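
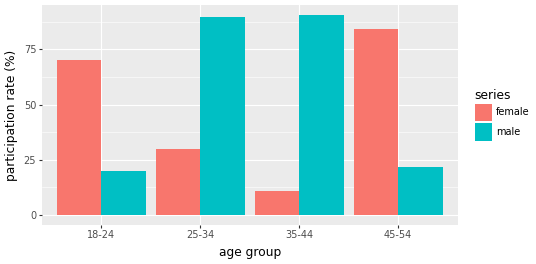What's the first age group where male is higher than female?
25-34

18-24: male ≈ 20 vs female ≈ 70 (not yet); 25-34: male ≈ 90 vs female ≈ 30 (first crossover).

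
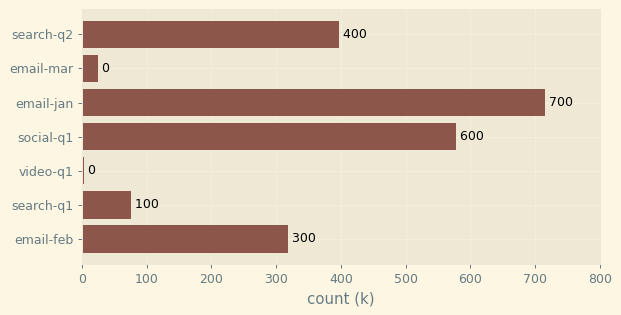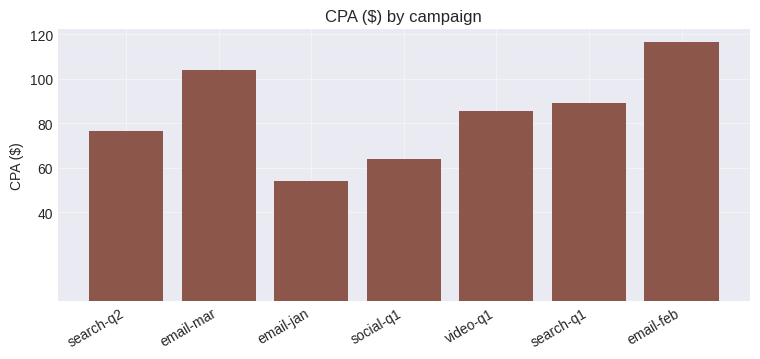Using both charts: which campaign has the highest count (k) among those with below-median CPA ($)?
Chart 2 median CPA ($) ≈ 80; below-median campaigns: search-q2, email-jan, social-q1. Among those, email-jan has the highest count (k) (≈ 700).

email-jan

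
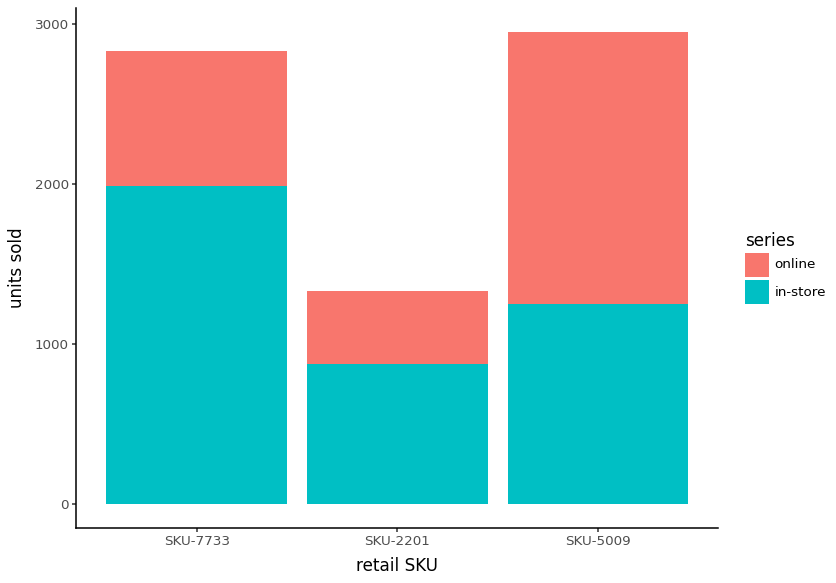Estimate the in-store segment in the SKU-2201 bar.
in-store top ≈ 1000, bottom ≈ 0; segment ≈ 1000.

≈ 1000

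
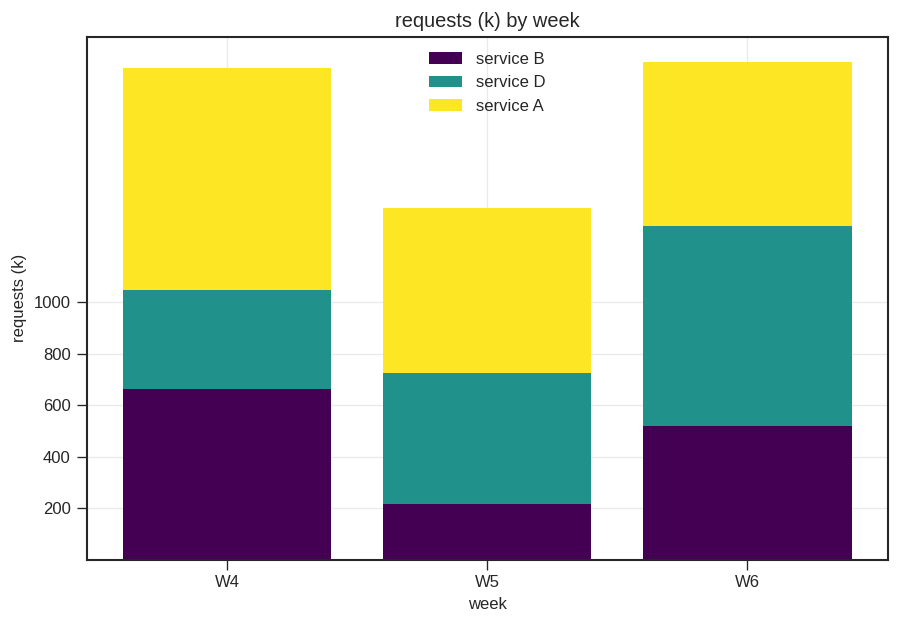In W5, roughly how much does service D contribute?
≈ 600

service D top ≈ 800, bottom ≈ 200; segment ≈ 600.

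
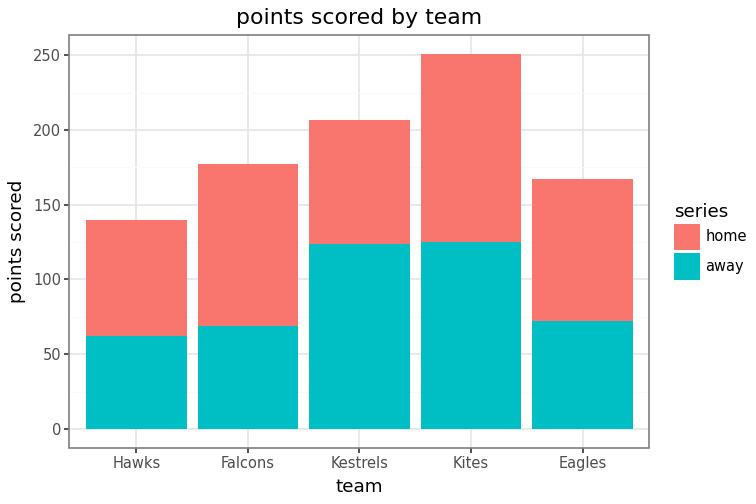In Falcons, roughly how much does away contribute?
≈ 75

away top ≈ 75, bottom ≈ 0; segment ≈ 75.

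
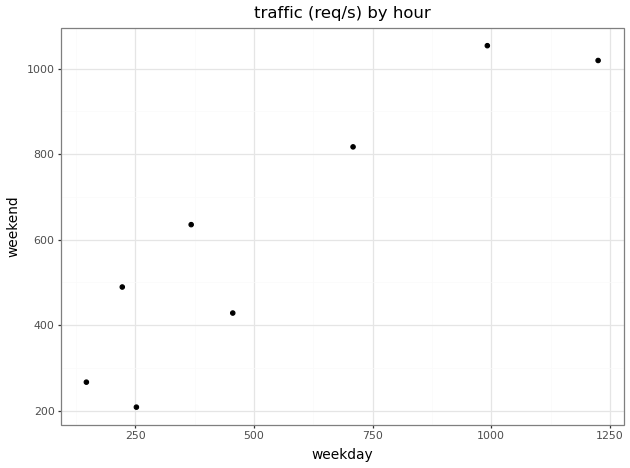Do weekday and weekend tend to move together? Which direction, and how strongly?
Points are positively correlated; strong (|r| ≈ 0.9).

positive, strong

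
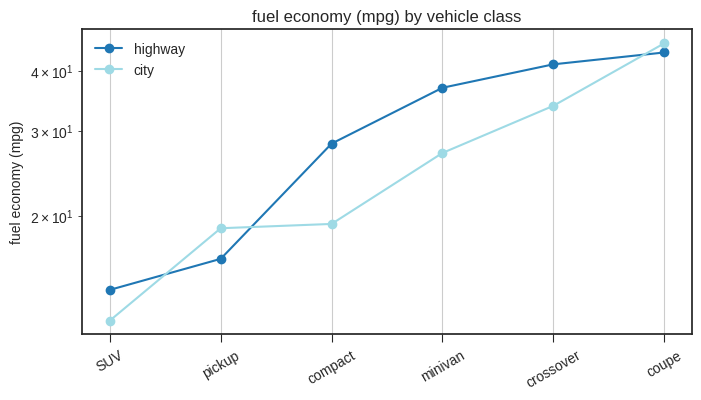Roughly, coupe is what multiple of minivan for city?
≈ 1.8×

coupe ≈ 45, minivan ≈ 25; 45/25 ≈ 1.8.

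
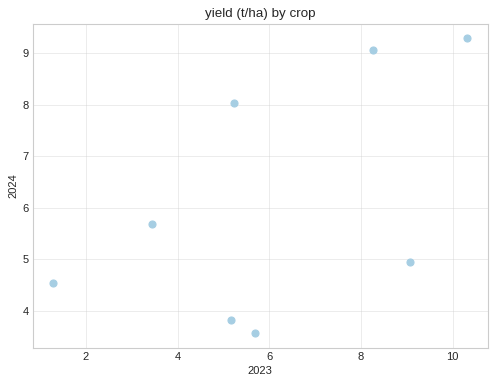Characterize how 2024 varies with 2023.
Points are positively correlated; moderate (|r| ≈ 0.5).

positive, moderate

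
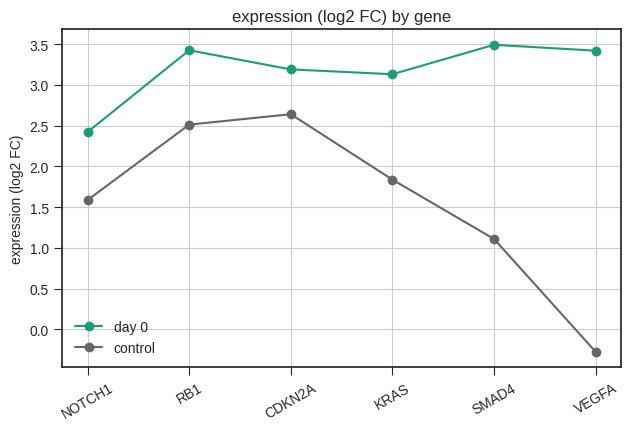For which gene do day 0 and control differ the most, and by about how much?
VEGFA: day 0 ≈ 3.5, control ≈ -0.5 → gap ≈ 4.0. Next-largest (SMAD4) is only ≈ 2.5.

VEGFA, ≈ 4.0 log2 FC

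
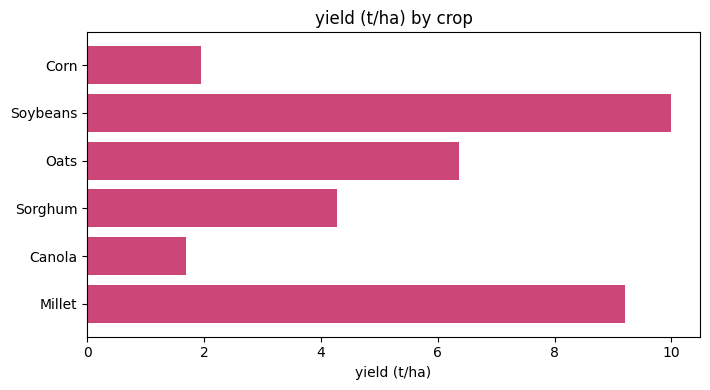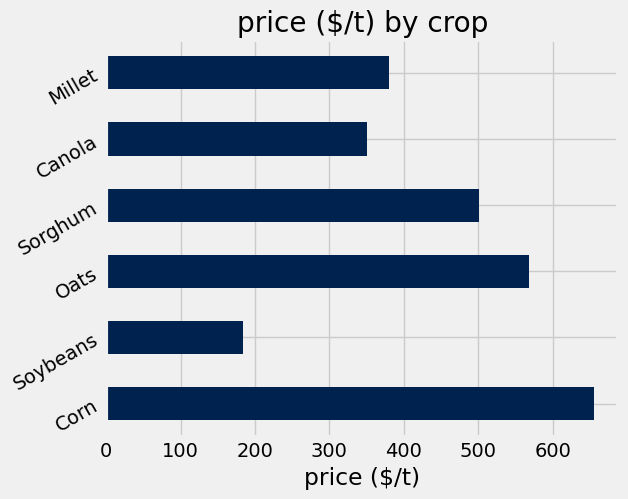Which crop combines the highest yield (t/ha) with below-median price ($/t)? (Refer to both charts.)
Soybeans

Chart 2 median price ($/t) ≈ 400; below-median crops: Soybeans, Canola, Millet. Among those, Soybeans has the highest yield (t/ha) (≈ 10).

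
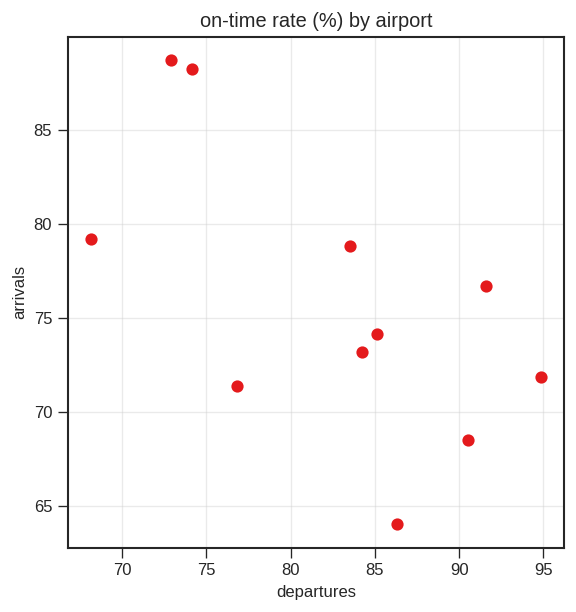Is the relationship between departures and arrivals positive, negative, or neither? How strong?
negative, moderate

Points are negatively correlated; moderate (|r| ≈ 0.6).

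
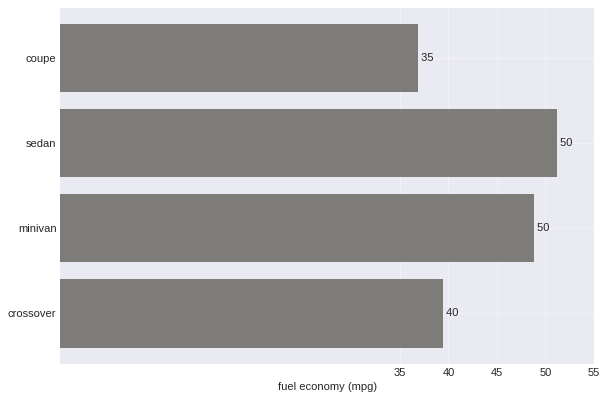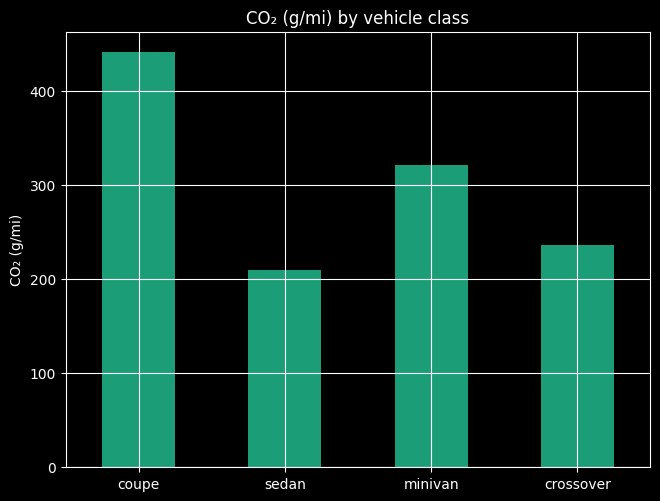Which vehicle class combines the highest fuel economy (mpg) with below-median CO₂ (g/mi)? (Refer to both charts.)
Chart 2 median CO₂ (g/mi) ≈ 300; below-median vehicle classes: sedan, crossover. Among those, sedan has the highest fuel economy (mpg) (≈ 50).

sedan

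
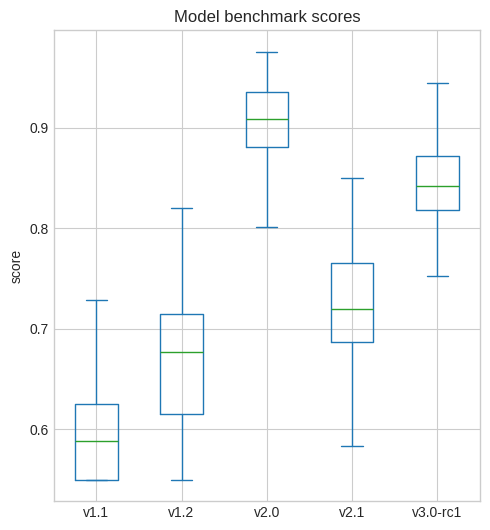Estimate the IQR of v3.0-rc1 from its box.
Q3 ≈ 0.85, Q1 ≈ 0.80; IQR ≈ 0.05.

≈ 0.05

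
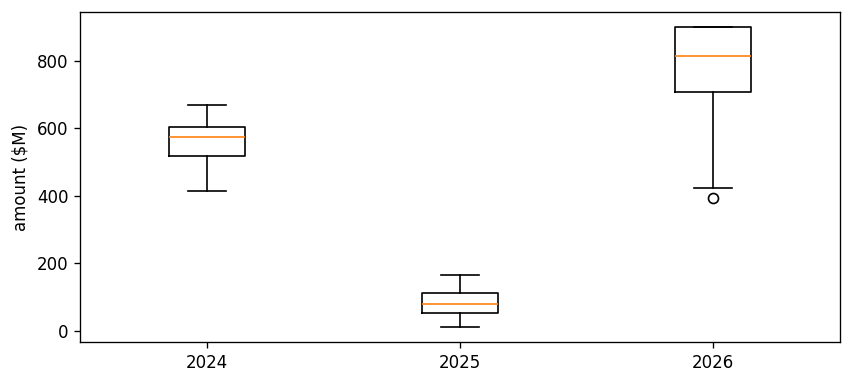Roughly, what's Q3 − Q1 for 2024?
≈ 100

Q3 ≈ 600, Q1 ≈ 500; IQR ≈ 100.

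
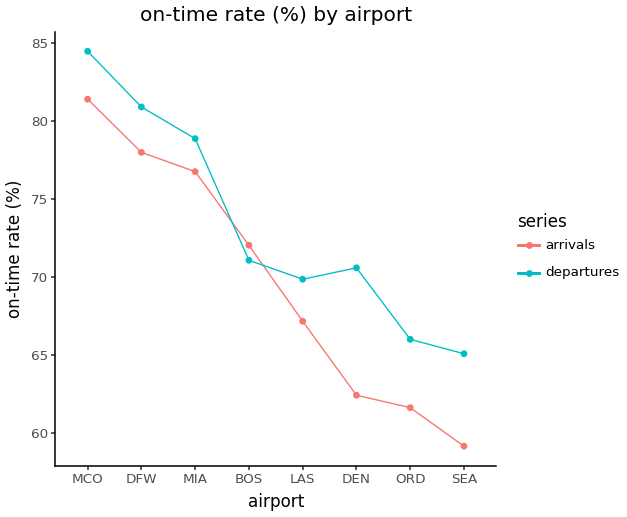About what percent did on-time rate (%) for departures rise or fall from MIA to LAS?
≈ -12.5%

MIA ≈ 80, LAS ≈ 70; (70 − 80) / 80 ≈ -12.5%.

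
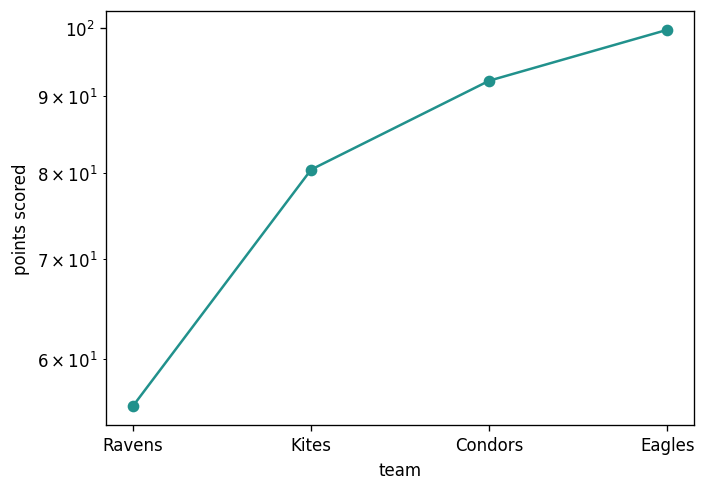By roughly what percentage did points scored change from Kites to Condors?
≈ +12.5%

Kites ≈ 80, Condors ≈ 90; (90 − 80) / 80 ≈ +12.5%.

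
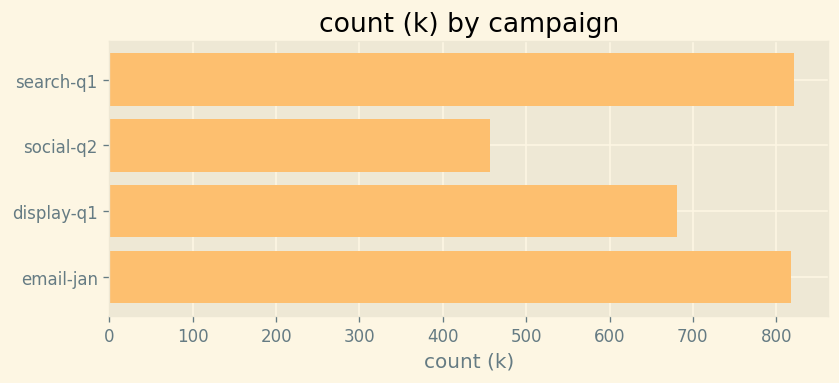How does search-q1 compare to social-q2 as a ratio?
search-q1 ≈ 800, social-q2 ≈ 500; 800/500 ≈ 1.6.

≈ 1.6×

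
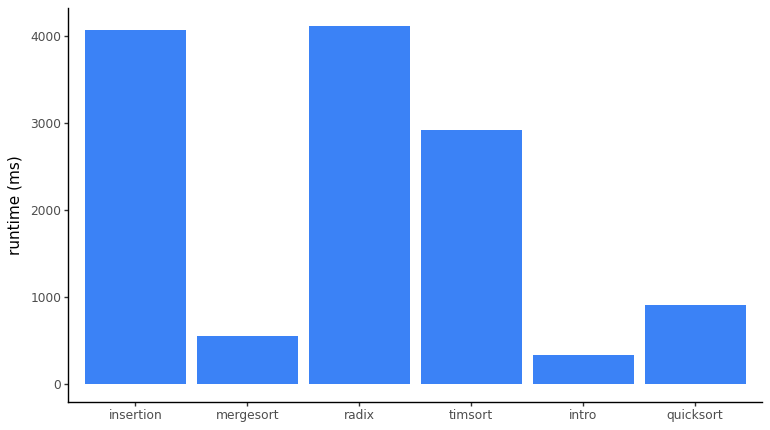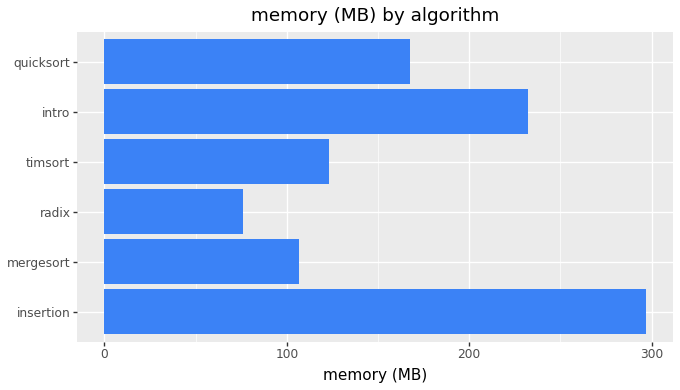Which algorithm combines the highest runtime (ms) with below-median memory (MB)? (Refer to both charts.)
Chart 2 median memory (MB) ≈ 150; below-median algorithms: mergesort, radix, timsort. Among those, radix has the highest runtime (ms) (≈ 4000).

radix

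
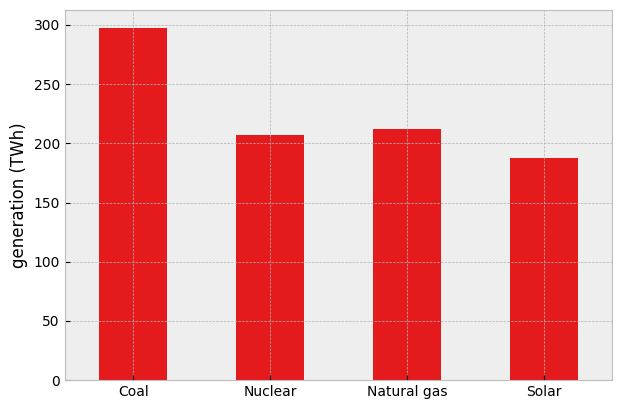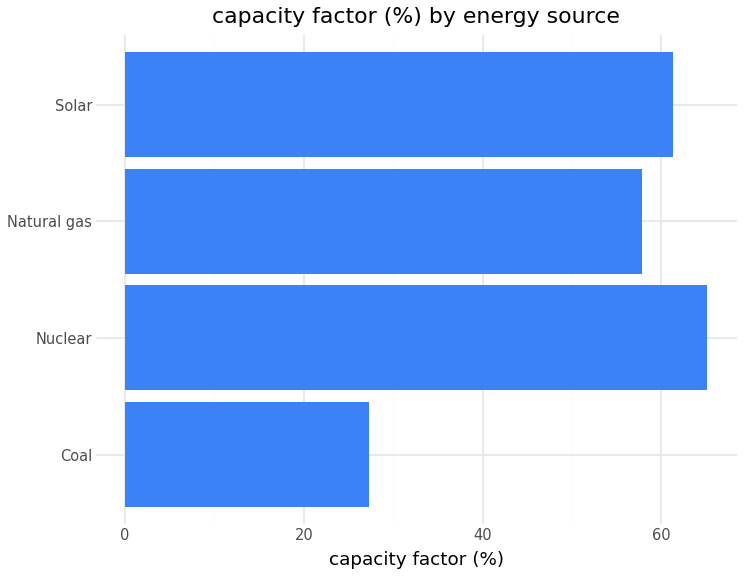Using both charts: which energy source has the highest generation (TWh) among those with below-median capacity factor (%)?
Chart 2 median capacity factor (%) ≈ 60; below-median energy sources: Coal, Natural gas. Among those, Coal has the highest generation (TWh) (≈ 300).

Coal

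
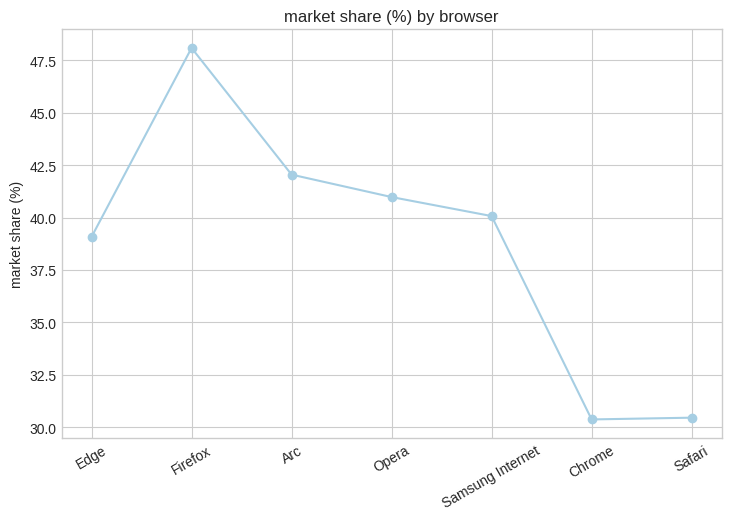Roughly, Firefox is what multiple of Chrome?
Firefox ≈ 48, Chrome ≈ 30; 48/30 ≈ 1.6.

≈ 1.6×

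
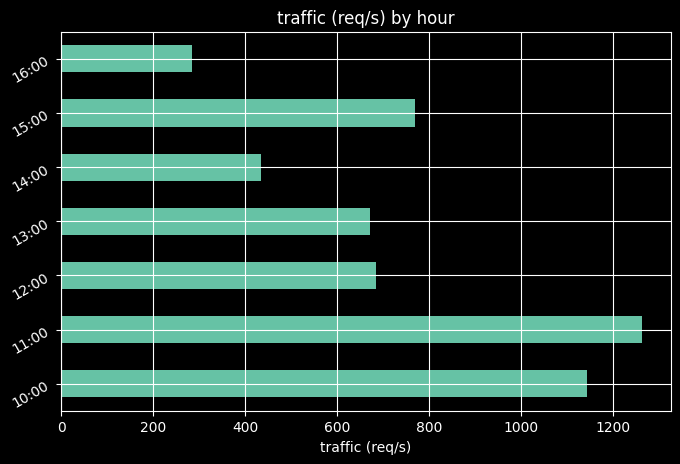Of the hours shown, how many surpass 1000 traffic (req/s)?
Above 1000: 10:00, 11:00.

2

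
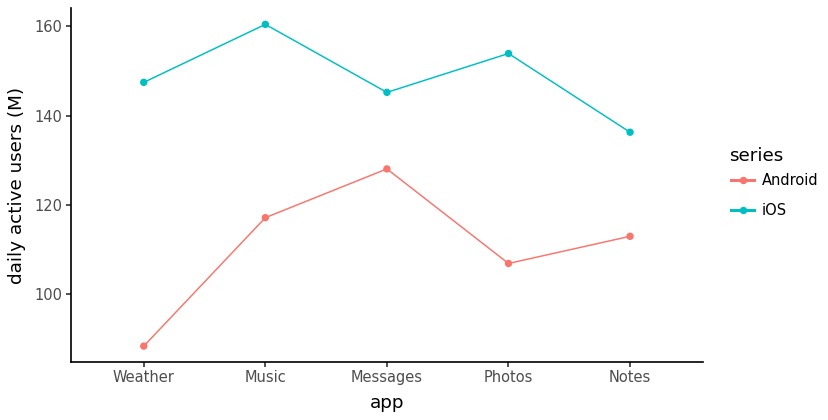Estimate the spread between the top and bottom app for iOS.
≈ 20

Max Music ≈ 160, min Notes ≈ 140; range ≈ 20.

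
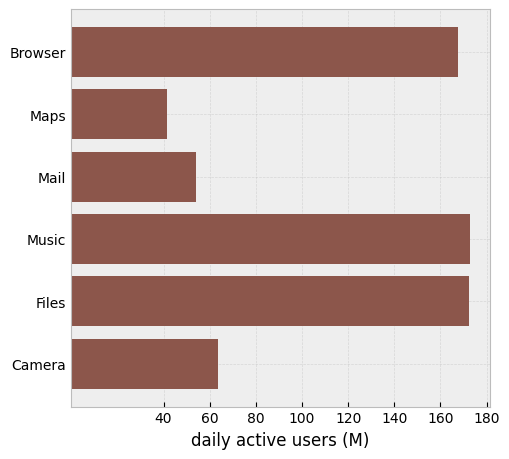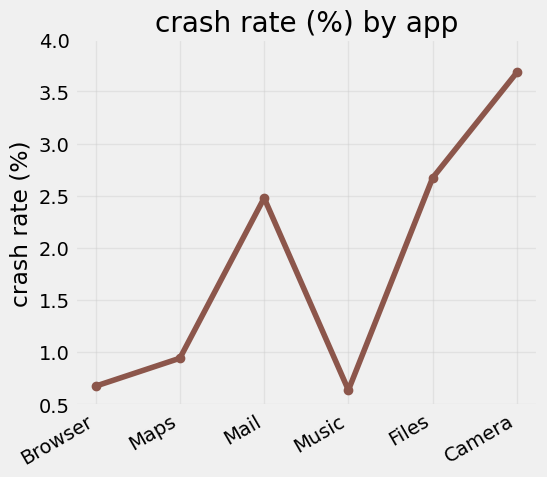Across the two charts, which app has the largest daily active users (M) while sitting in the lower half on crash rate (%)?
Chart 2 median crash rate (%) ≈ 1.5; below-median apps: Browser, Maps, Music. Among those, Music has the highest daily active users (M) (≈ 180).

Music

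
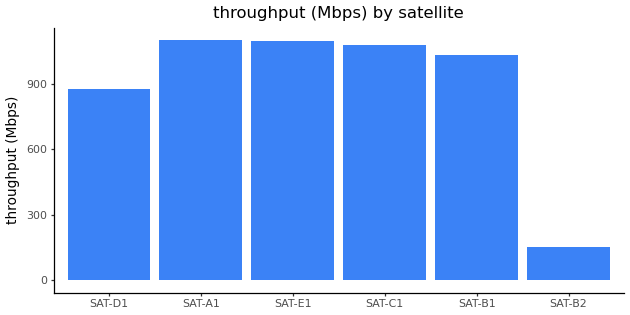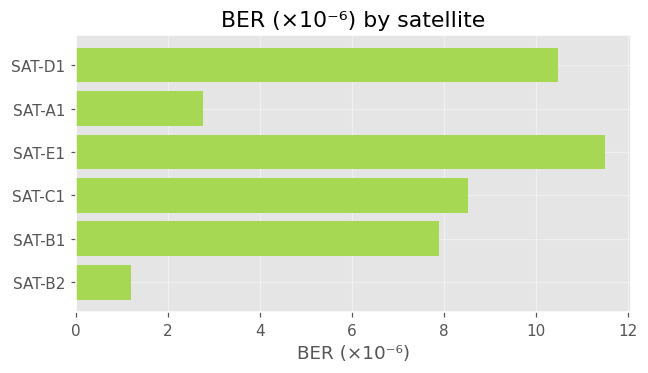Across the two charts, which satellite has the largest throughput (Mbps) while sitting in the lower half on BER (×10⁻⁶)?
Chart 2 median BER (×10⁻⁶) ≈ 8; below-median satellites: SAT-A1, SAT-B1, SAT-B2. Among those, SAT-A1 has the highest throughput (Mbps) (≈ 1200).

SAT-A1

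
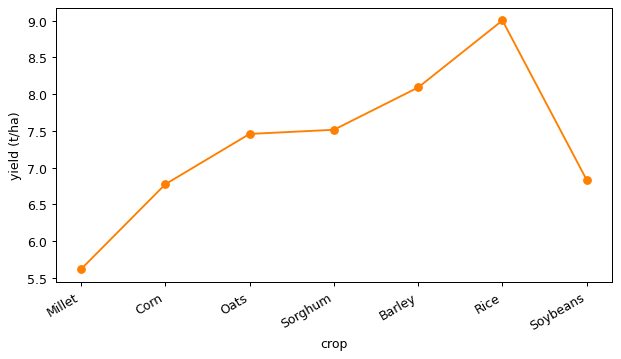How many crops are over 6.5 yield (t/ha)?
Above 6.5: Corn, Oats, Sorghum, Barley, Rice, Soybeans.

6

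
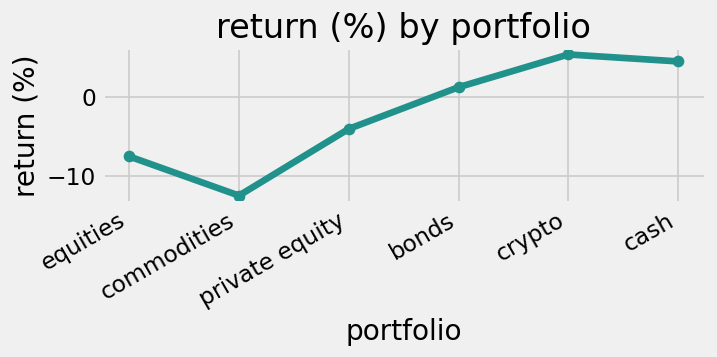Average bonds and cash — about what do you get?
(2 + 4) / 2 ≈ 3.

≈ 3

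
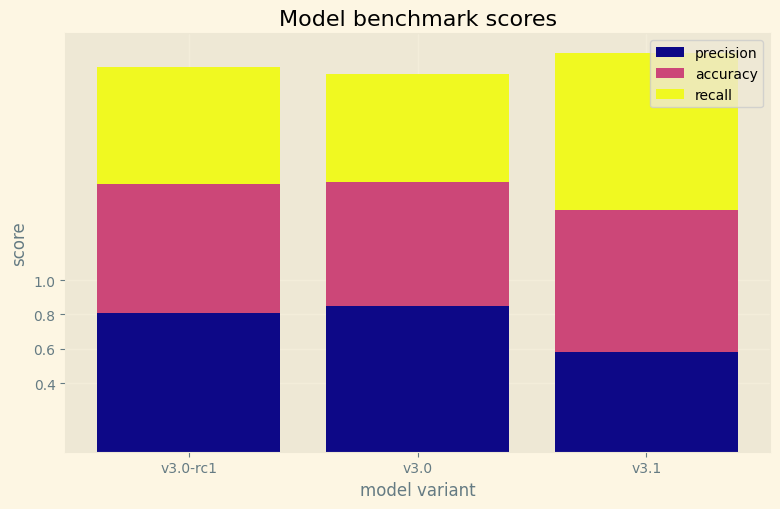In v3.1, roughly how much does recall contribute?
≈ 1.0

recall top ≈ 2.4, bottom ≈ 1.4; segment ≈ 1.0.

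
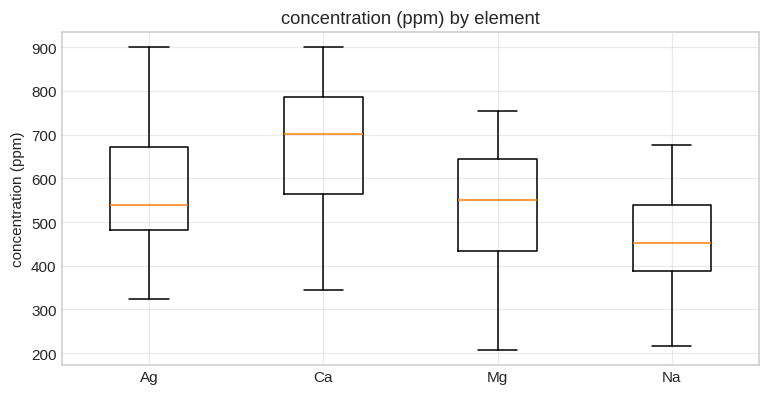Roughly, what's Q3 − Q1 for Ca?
Q3 ≈ 780, Q1 ≈ 560; IQR ≈ 220.

≈ 220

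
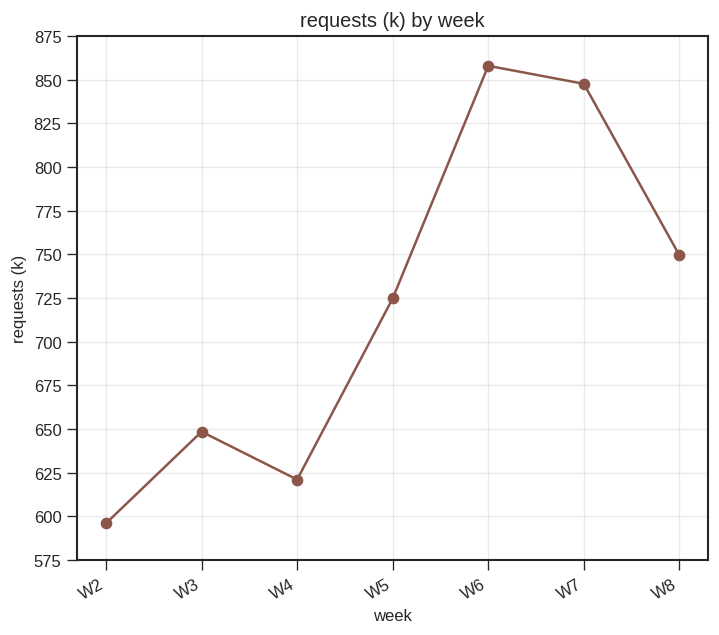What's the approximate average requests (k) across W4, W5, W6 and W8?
≈ 738

(625 + 725 + 850 + 750) / 4 ≈ 738.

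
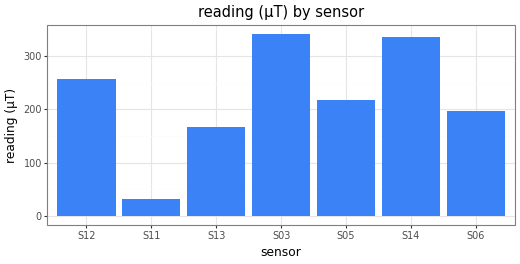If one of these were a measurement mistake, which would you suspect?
S11

S11 ≈ 50; the rest sit between ≈ 150 and ≈ 350.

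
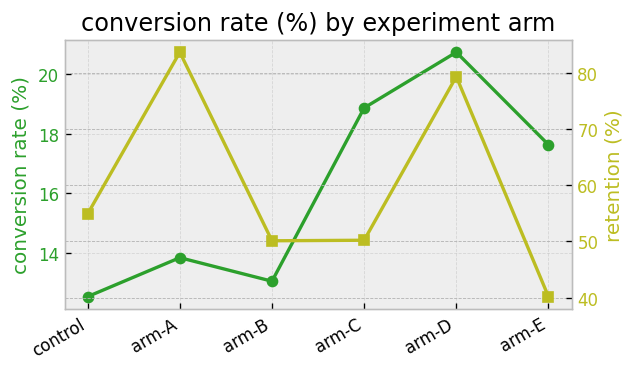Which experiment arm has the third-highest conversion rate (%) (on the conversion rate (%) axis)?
arm-E

Top 4 (on the conversion rate (%) axis): arm-D ≈ 21, arm-C ≈ 19, arm-E ≈ 18, arm-A ≈ 14.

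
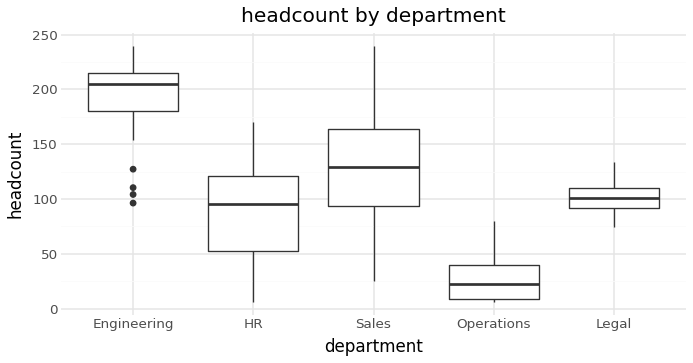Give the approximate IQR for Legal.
Q3 ≈ 120, Q1 ≈ 100; IQR ≈ 20.

≈ 20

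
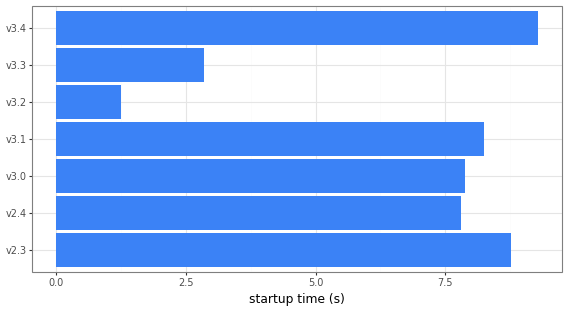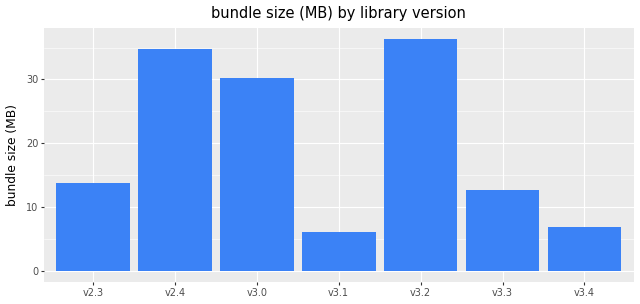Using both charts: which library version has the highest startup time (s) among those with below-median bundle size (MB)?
Chart 2 median bundle size (MB) ≈ 15; below-median library versions: v3.1, v3.3, v3.4. Among those, v3.4 has the highest startup time (s) (≈ 9).

v3.4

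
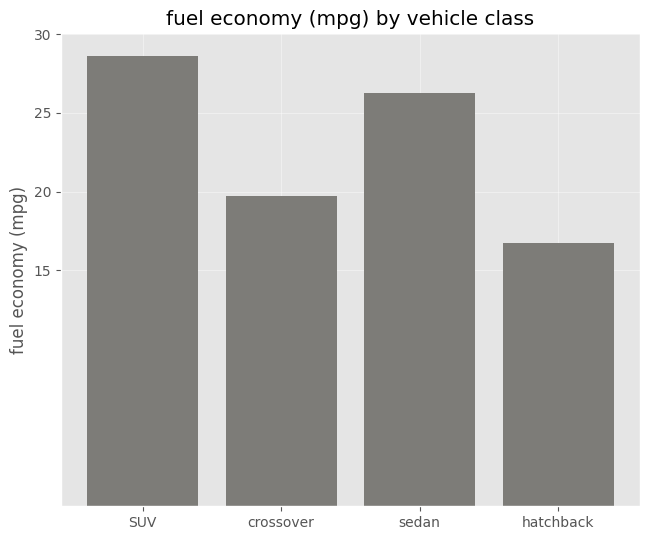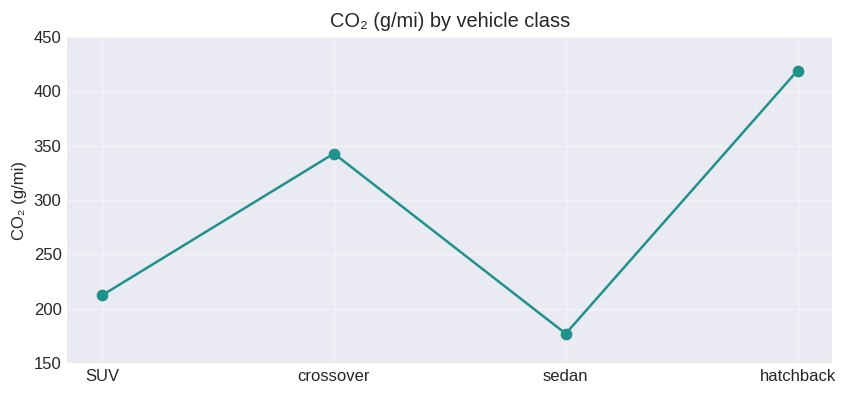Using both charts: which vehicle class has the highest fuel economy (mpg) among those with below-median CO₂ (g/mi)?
Chart 2 median CO₂ (g/mi) ≈ 300; below-median vehicle classes: SUV, sedan. Among those, SUV has the highest fuel economy (mpg) (≈ 30).

SUV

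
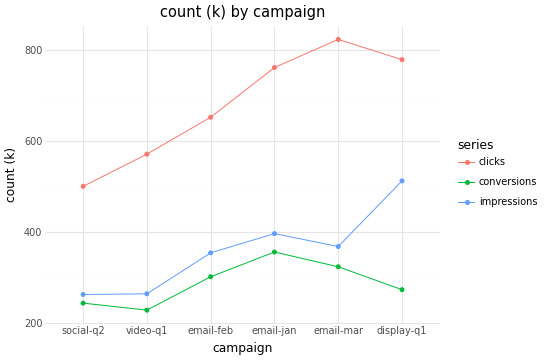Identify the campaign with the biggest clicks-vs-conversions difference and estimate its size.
display-q1, ≈ 550 k

display-q1: clicks ≈ 800, conversions ≈ 250 → gap ≈ 550. Next-largest (email-mar) is only ≈ 500.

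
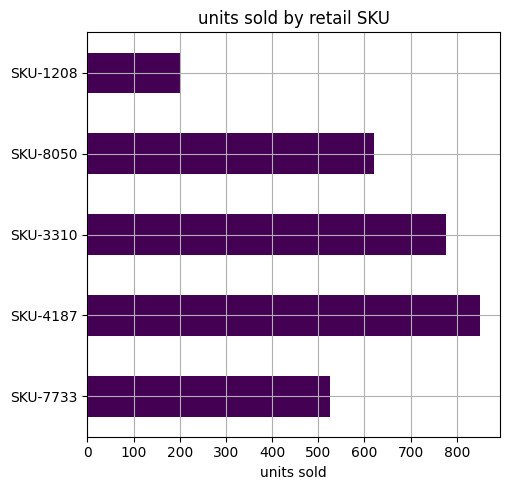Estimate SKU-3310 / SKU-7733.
SKU-3310 ≈ 800, SKU-7733 ≈ 500; 800/500 ≈ 1.6.

≈ 1.6×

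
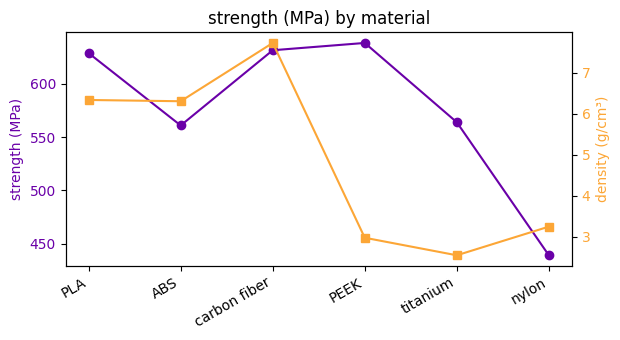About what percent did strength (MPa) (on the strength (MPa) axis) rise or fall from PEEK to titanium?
≈ -12.5%

PEEK ≈ 640, titanium ≈ 560; (560 − 640) / 640 ≈ -12.5%.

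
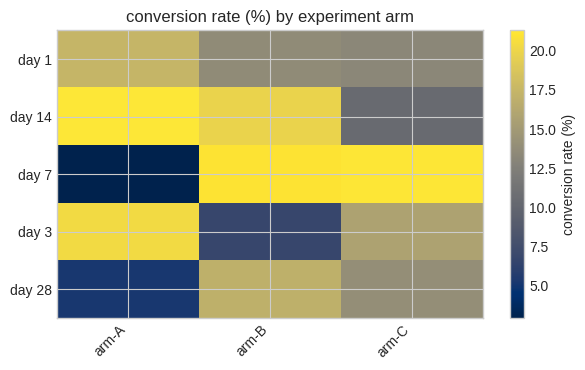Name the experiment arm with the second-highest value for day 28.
Top 3 for day 28: arm-B ≈ 16, arm-C ≈ 14, arm-A ≈ 6.

arm-C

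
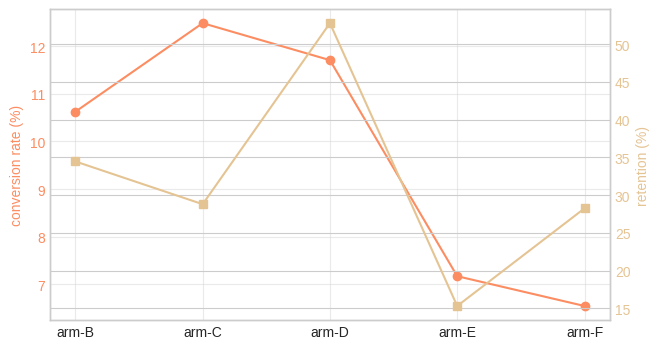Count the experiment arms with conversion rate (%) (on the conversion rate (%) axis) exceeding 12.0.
1

Above 12.0: arm-C.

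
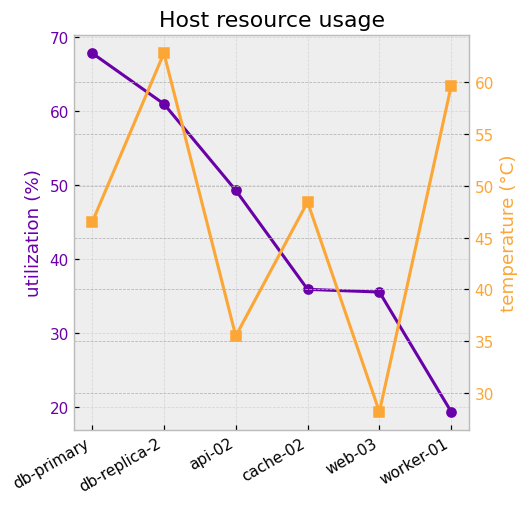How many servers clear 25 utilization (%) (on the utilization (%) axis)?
5

Above 25: db-primary, db-replica-2, api-02, cache-02, web-03.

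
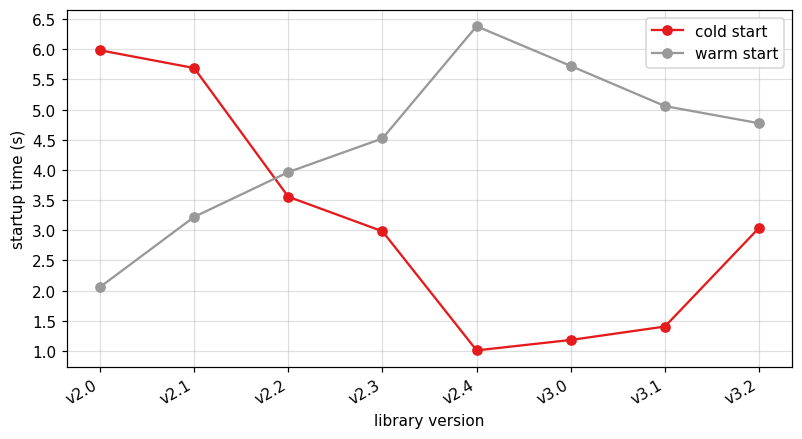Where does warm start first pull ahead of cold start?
v2.2

v2.1: warm start ≈ 3.0 vs cold start ≈ 5.5 (not yet); v2.2: warm start ≈ 4.0 vs cold start ≈ 3.5 (first crossover).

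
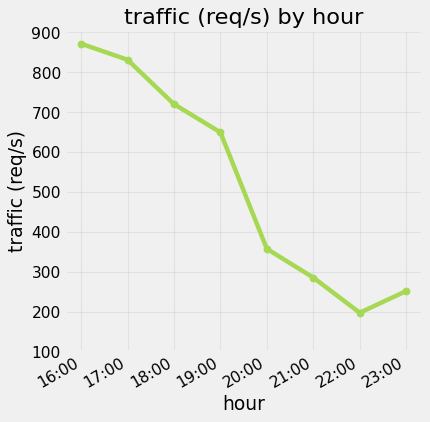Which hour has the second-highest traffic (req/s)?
Top 3: 16:00 ≈ 900, 17:00 ≈ 800, 18:00 ≈ 700.

17:00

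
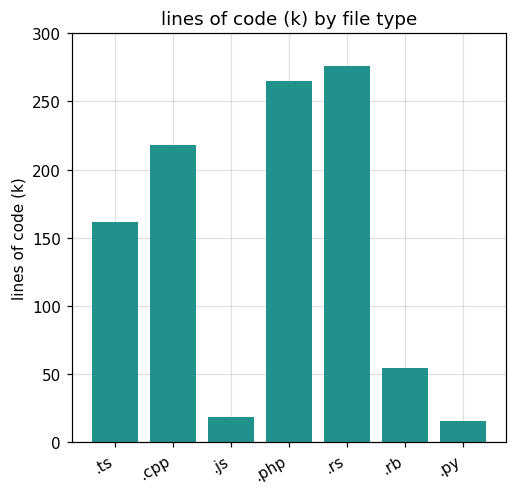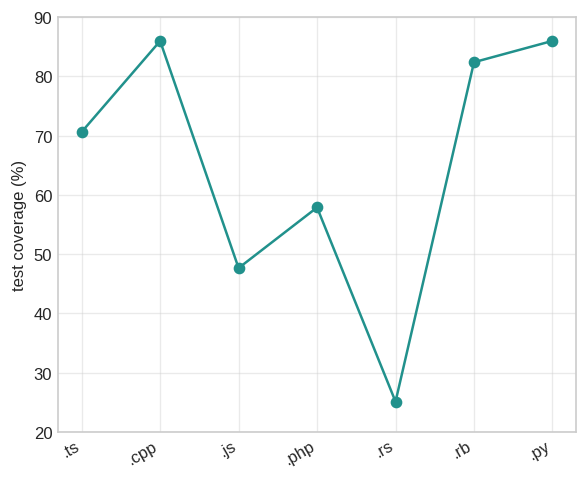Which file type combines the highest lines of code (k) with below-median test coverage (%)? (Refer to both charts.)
Chart 2 median test coverage (%) ≈ 70; below-median file types: .js, .php, .rs. Among those, .rs has the highest lines of code (k) (≈ 300).

.rs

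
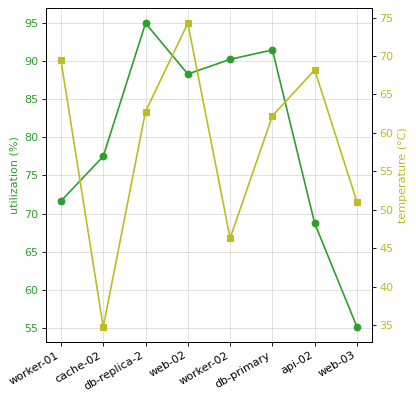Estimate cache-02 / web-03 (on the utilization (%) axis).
cache-02 ≈ 80, web-03 ≈ 55; 80/55 ≈ 1.45.

≈ 1.45×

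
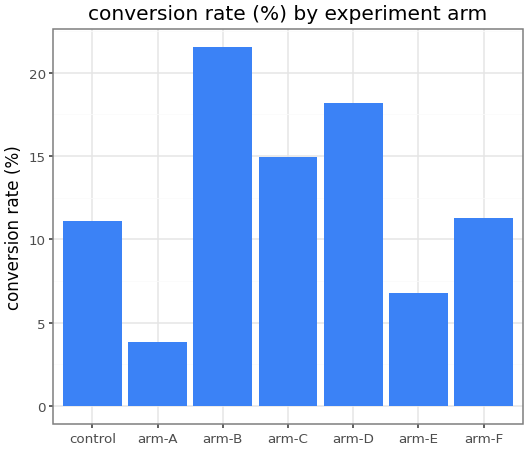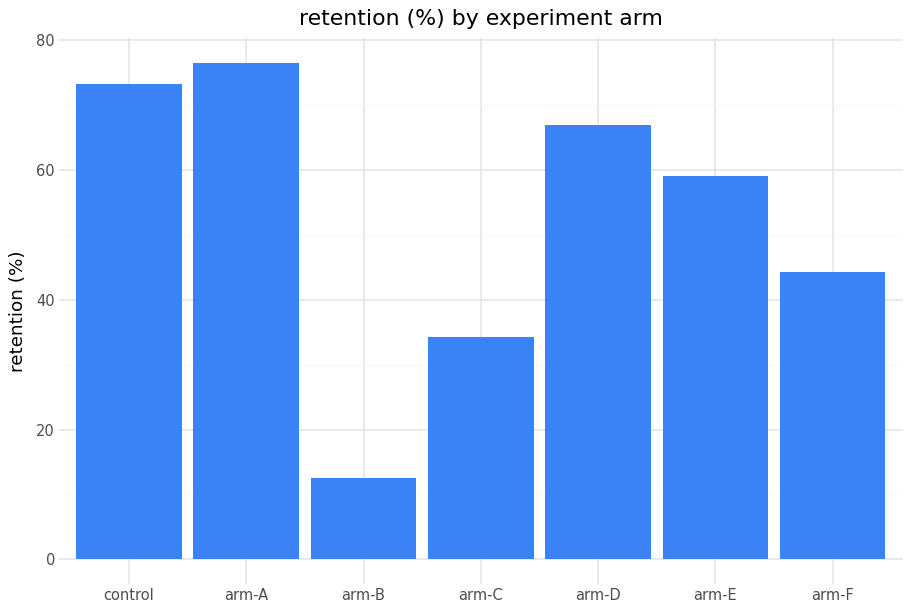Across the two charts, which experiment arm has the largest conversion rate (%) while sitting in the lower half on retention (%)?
arm-B

Chart 2 median retention (%) ≈ 60; below-median experiment arms: arm-B, arm-C, arm-F. Among those, arm-B has the highest conversion rate (%) (≈ 22).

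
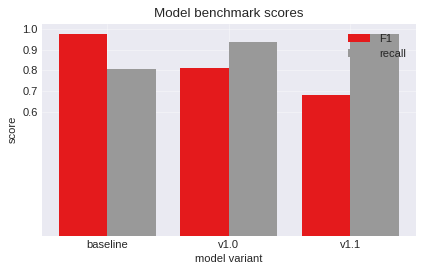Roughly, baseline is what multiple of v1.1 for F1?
baseline ≈ 1.0, v1.1 ≈ 0.7; 1.0/0.7 ≈ 1.43.

≈ 1.43×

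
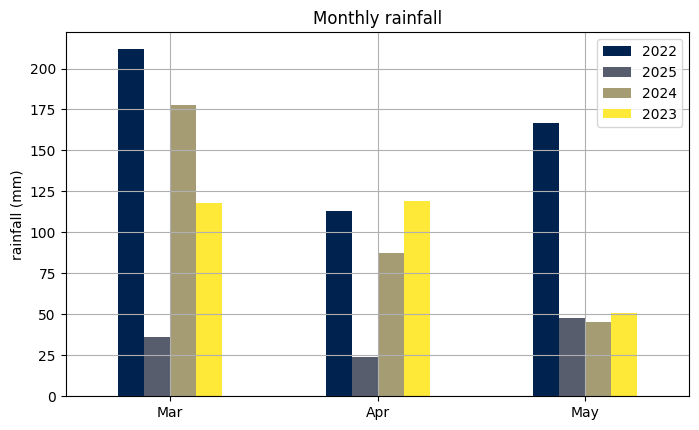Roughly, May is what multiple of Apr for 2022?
≈ 1.33×

May ≈ 160, Apr ≈ 120; 160/120 ≈ 1.33.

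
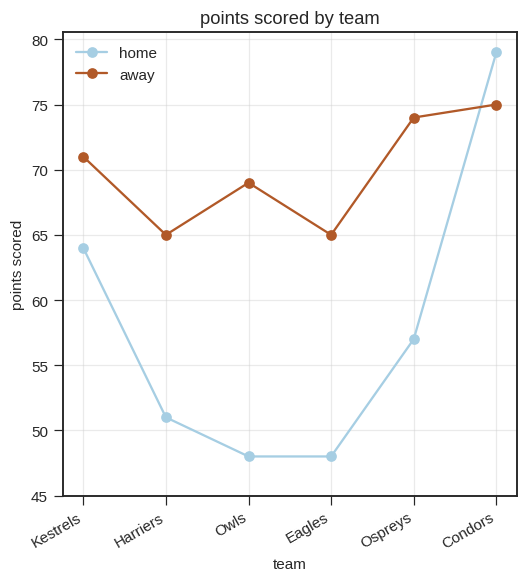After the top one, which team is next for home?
Kestrels

Top 3 for home: Condors ≈ 80, Kestrels ≈ 65, Ospreys ≈ 55.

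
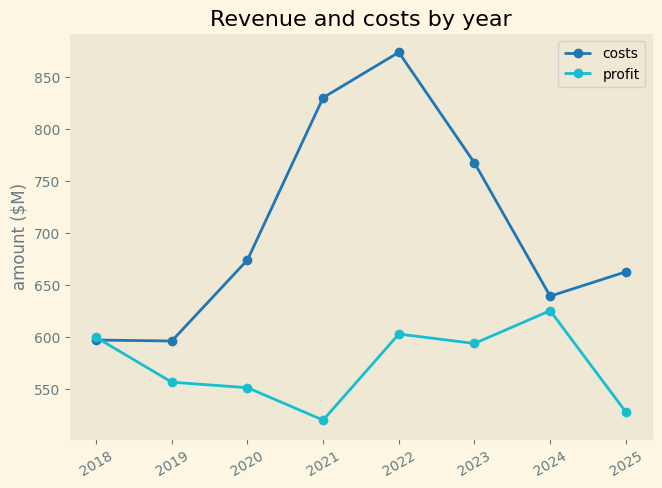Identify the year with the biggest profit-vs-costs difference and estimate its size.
2021, ≈ 350 $M

2021: profit ≈ 500, costs ≈ 850 → gap ≈ 350. Next-largest (2022) is only ≈ 250.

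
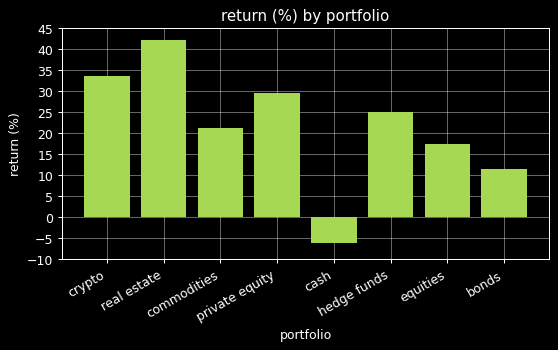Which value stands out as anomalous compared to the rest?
cash ≈ -5; the rest sit between ≈ 10 and ≈ 40.

cash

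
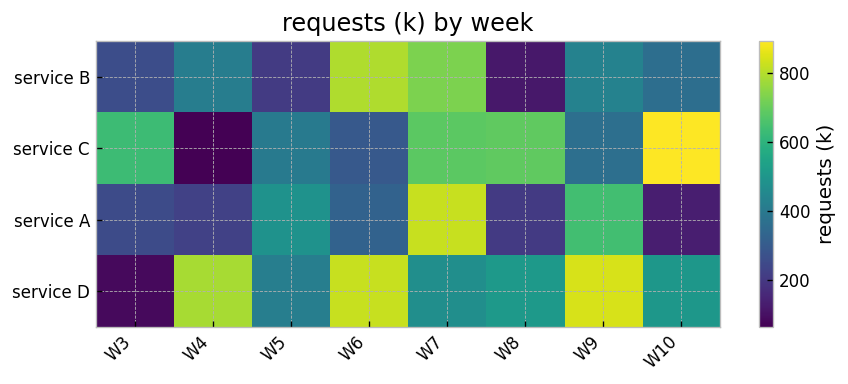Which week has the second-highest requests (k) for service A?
Top 3 for service A: W7 ≈ 800, W9 ≈ 600, W5 ≈ 500.

W9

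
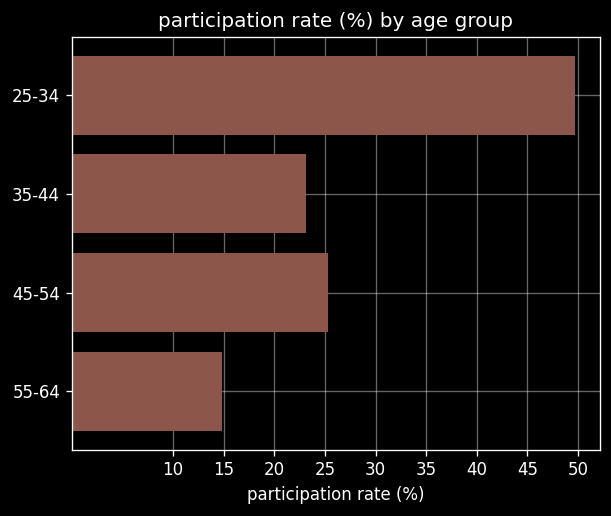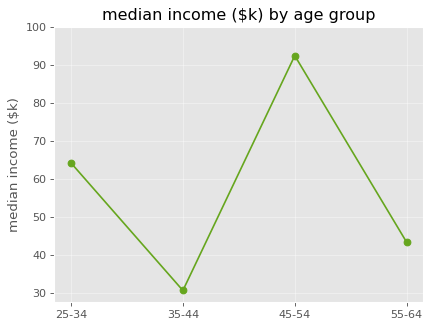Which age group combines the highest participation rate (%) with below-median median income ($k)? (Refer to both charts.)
35-44

Chart 2 median median income ($k) ≈ 50; below-median age groups: 35-44, 55-64. Among those, 35-44 has the highest participation rate (%) (≈ 25).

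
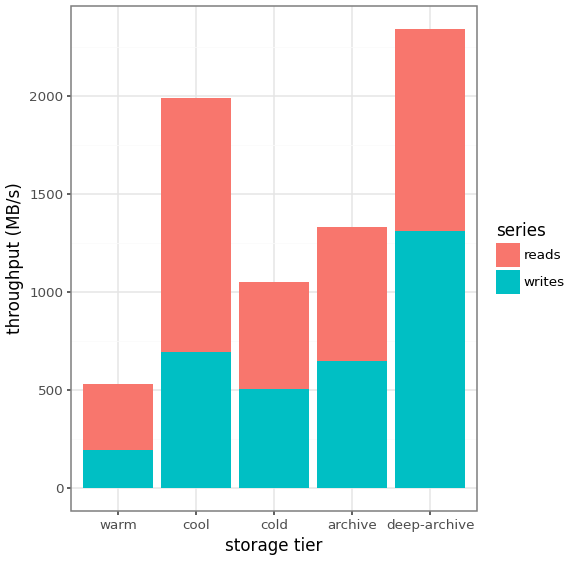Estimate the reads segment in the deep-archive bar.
reads top ≈ 2400, bottom ≈ 1400; segment ≈ 1000.

≈ 1000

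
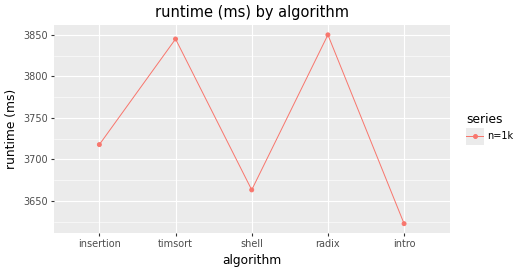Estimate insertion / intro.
insertion ≈ 3720, intro ≈ 3620; 3720/3620 ≈ 1.03.

≈ 1.03×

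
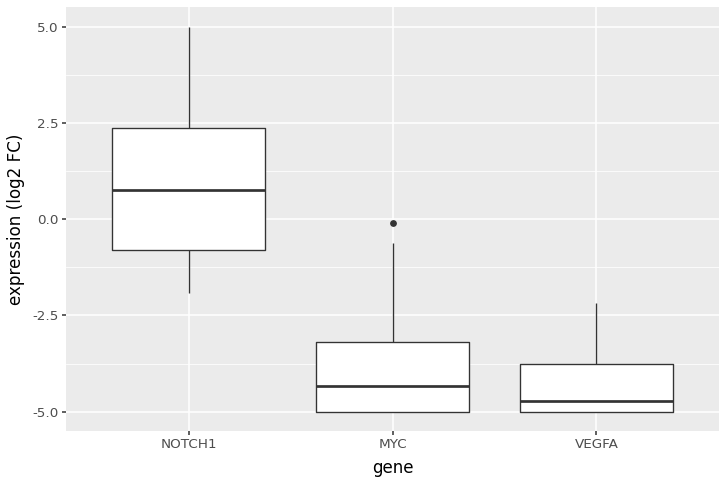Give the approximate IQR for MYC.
≈ 2.0

Q3 ≈ -3.0, Q1 ≈ -5.0; IQR ≈ 2.0.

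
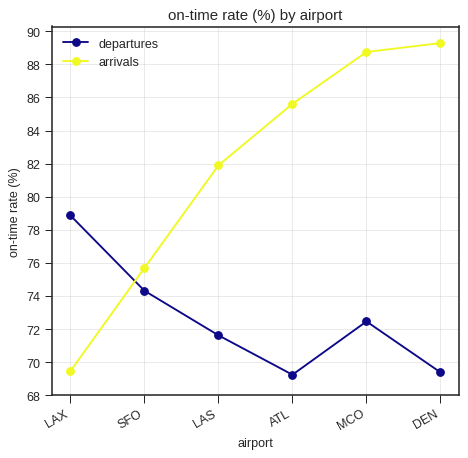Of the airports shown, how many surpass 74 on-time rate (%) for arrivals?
5

Above 74: SFO, LAS, ATL, MCO, DEN.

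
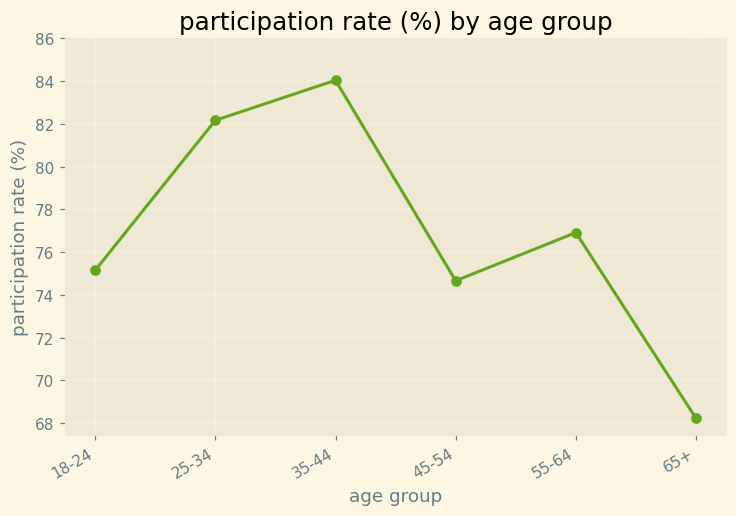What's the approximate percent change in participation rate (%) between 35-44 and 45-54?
35-44 ≈ 84, 45-54 ≈ 74; (74 − 84) / 84 ≈ -11.9%.

≈ -11.9%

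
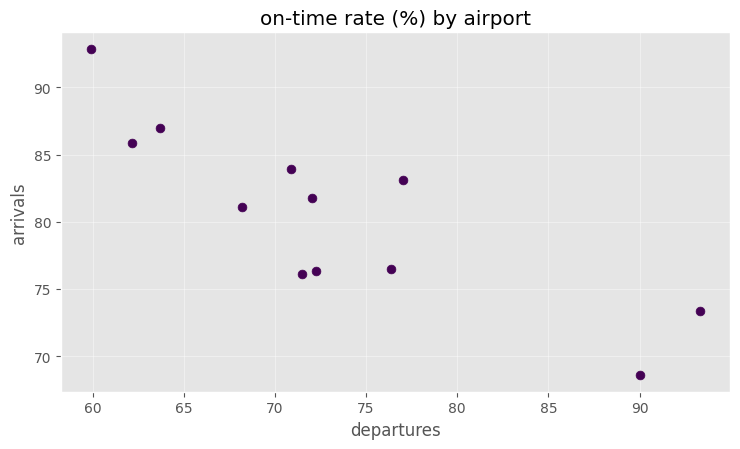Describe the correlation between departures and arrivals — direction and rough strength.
negative, strong

Points are negatively correlated; strong (|r| ≈ 0.8).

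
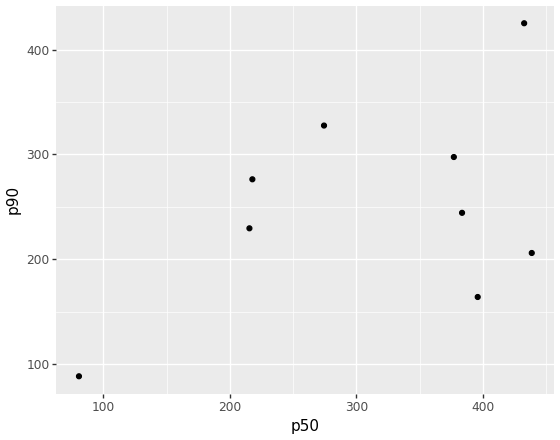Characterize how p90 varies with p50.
positive, moderate

Points are positively correlated; moderate (|r| ≈ 0.5).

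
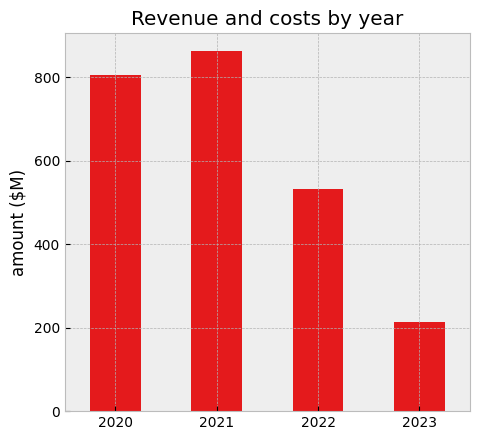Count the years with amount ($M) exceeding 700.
Above 700: 2020, 2021.

2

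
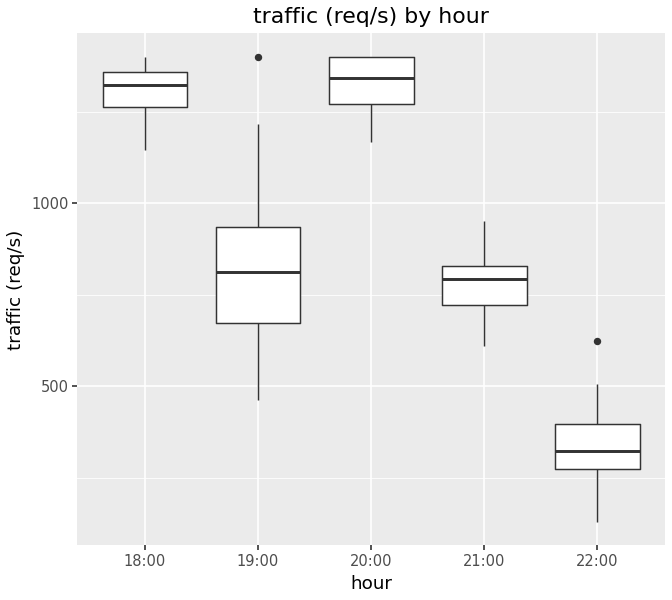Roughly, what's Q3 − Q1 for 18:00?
≈ 100

Q3 ≈ 1400, Q1 ≈ 1300; IQR ≈ 100.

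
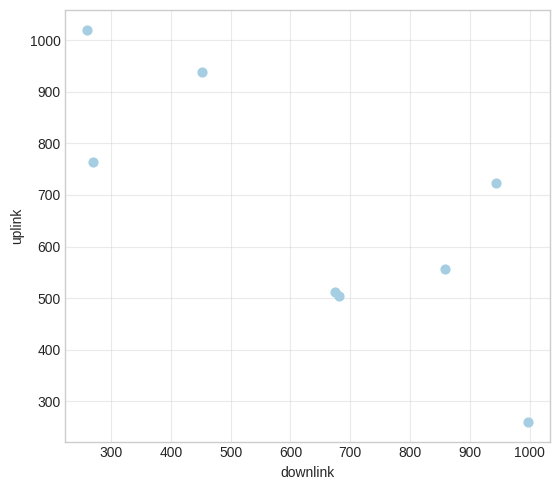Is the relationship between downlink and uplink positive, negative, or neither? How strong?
negative, strong

Points are negatively correlated; strong (|r| ≈ 0.8).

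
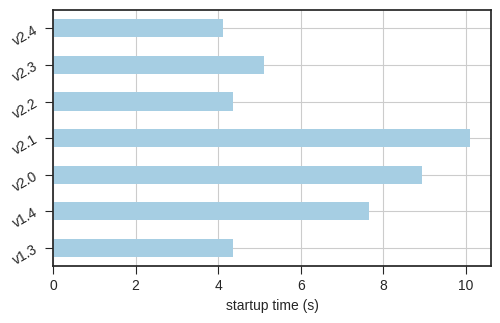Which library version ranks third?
v1.4

Top 4: v2.1 ≈ 10, v2.0 ≈ 9, v1.4 ≈ 8, v2.3 ≈ 5.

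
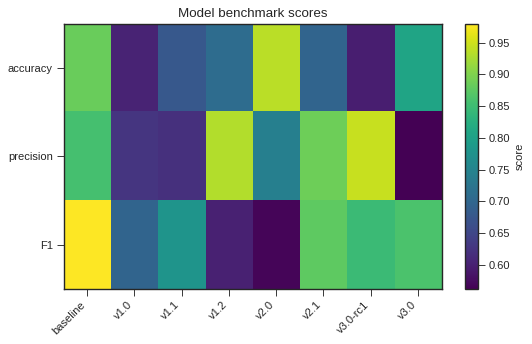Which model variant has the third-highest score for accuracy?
v3.0

Top 4 for accuracy: v2.0 ≈ 0.95, baseline ≈ 0.90, v3.0 ≈ 0.80, v1.2 ≈ 0.70.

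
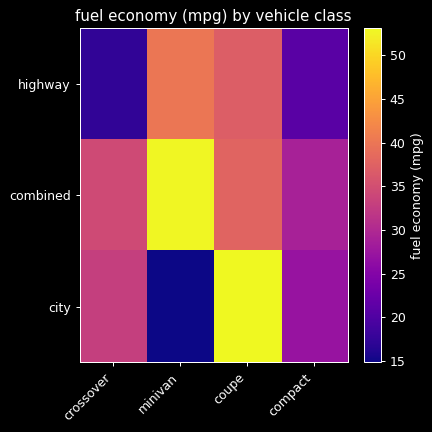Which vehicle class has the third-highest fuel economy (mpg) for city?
compact

Top 4 for city: coupe ≈ 55, crossover ≈ 35, compact ≈ 25, minivan ≈ 15.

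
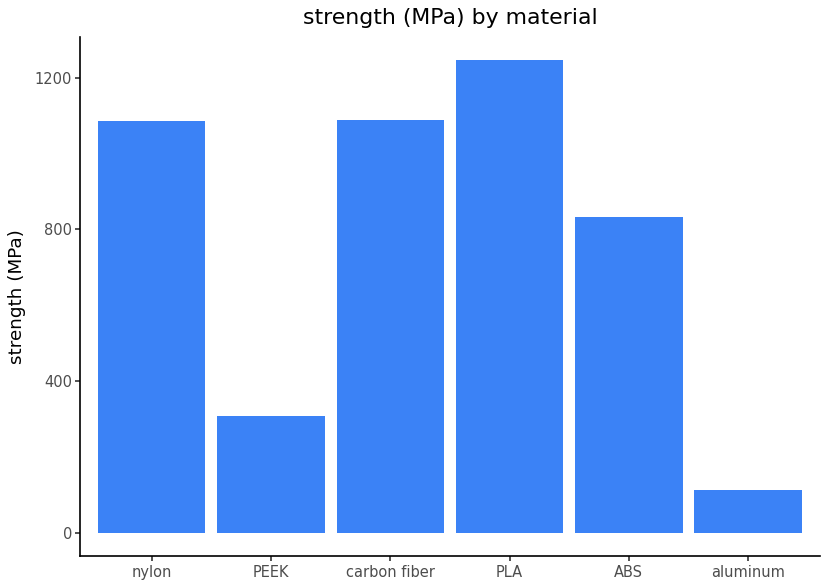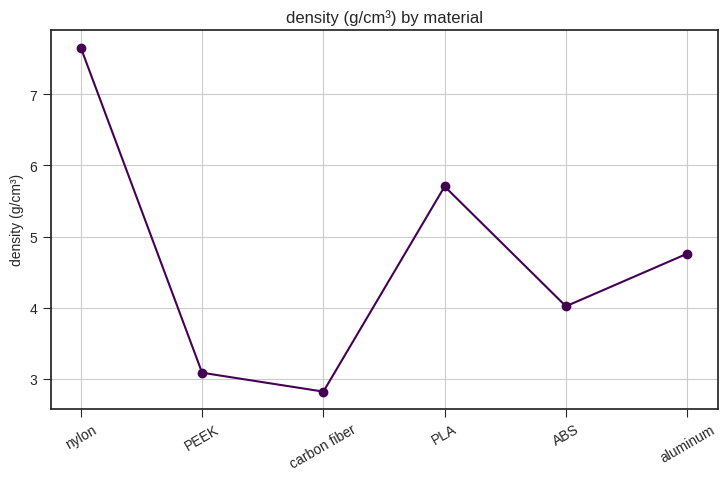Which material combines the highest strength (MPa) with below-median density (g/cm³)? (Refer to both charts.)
Chart 2 median density (g/cm³) ≈ 4; below-median materials: PEEK, carbon fiber, ABS. Among those, carbon fiber has the highest strength (MPa) (≈ 1000).

carbon fiber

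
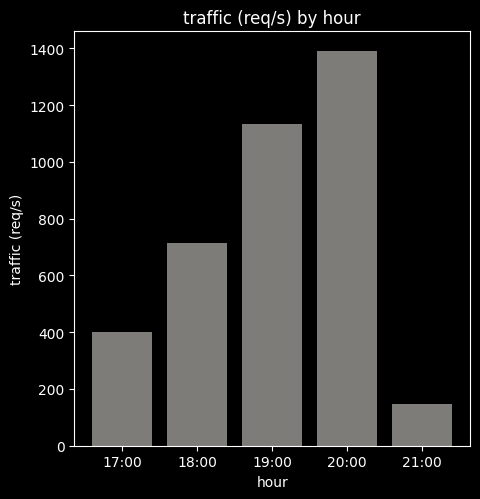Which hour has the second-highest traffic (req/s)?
19:00

Top 3: 20:00 ≈ 1400, 19:00 ≈ 1200, 18:00 ≈ 800.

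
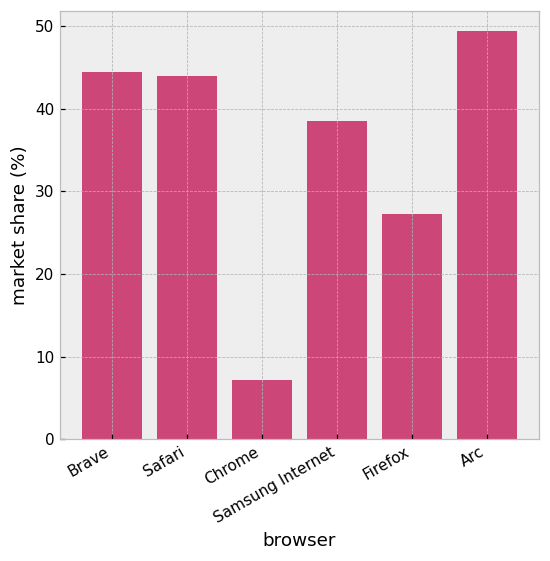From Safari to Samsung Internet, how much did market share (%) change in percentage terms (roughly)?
≈ -11.1%

Safari ≈ 45, Samsung Internet ≈ 40; (40 − 45) / 45 ≈ -11.1%.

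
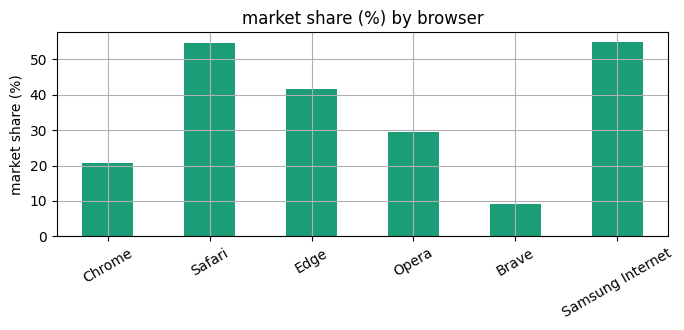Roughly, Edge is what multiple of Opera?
≈ 1.33×

Edge ≈ 40, Opera ≈ 30; 40/30 ≈ 1.33.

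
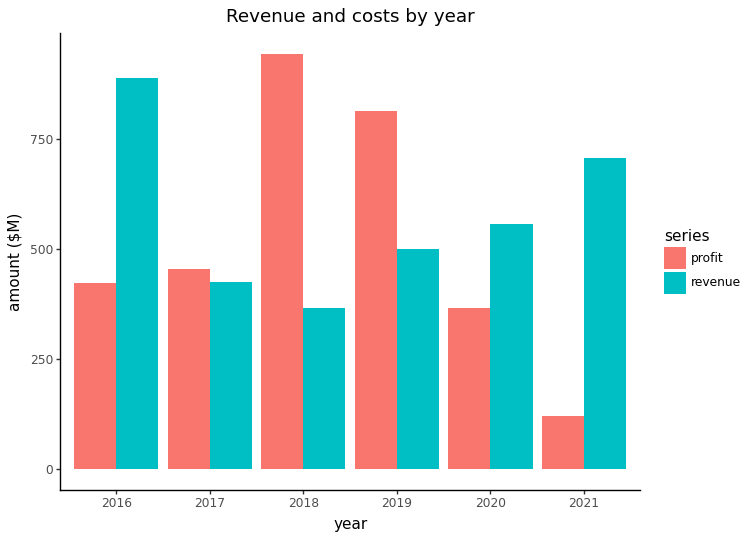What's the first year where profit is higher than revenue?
2016: profit ≈ 400 vs revenue ≈ 900 (not yet); 2017: profit ≈ 500 vs revenue ≈ 400 (first crossover).

2017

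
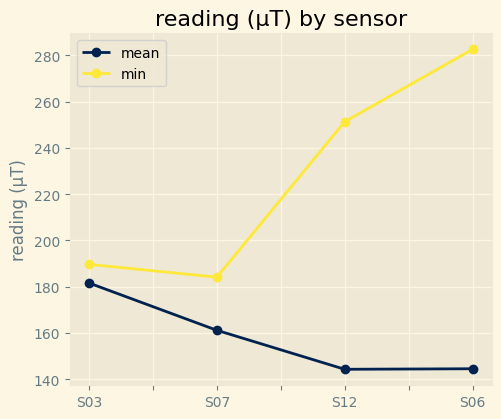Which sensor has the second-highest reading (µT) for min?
Top 3 for min: S06 ≈ 280, S12 ≈ 260, S03 ≈ 180.

S12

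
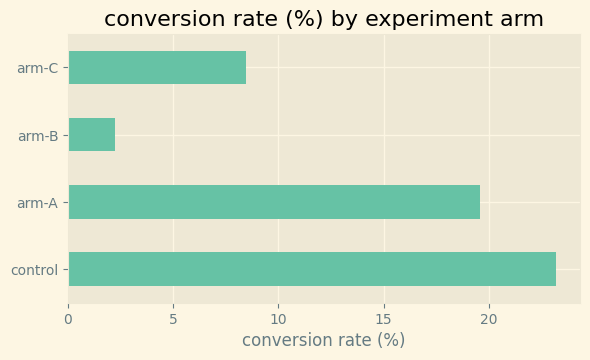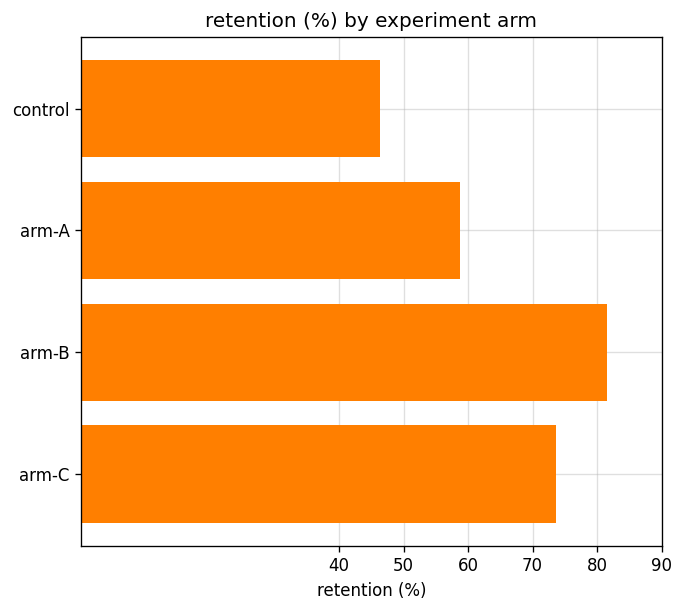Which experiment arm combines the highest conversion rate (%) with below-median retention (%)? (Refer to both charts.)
control

Chart 2 median retention (%) ≈ 70; below-median experiment arms: control, arm-A. Among those, control has the highest conversion rate (%) (≈ 25).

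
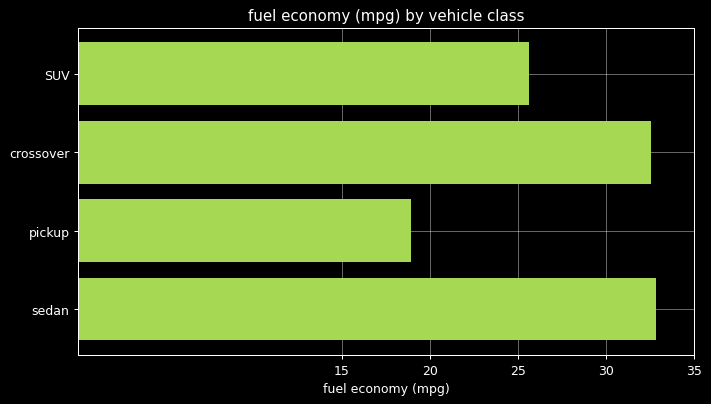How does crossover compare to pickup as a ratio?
≈ 1.75×

crossover ≈ 35, pickup ≈ 20; 35/20 ≈ 1.75.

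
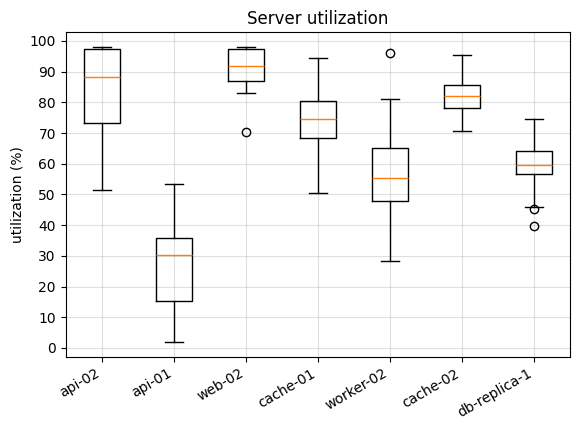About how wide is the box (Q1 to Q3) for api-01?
Q3 ≈ 40, Q1 ≈ 20; IQR ≈ 20.

≈ 20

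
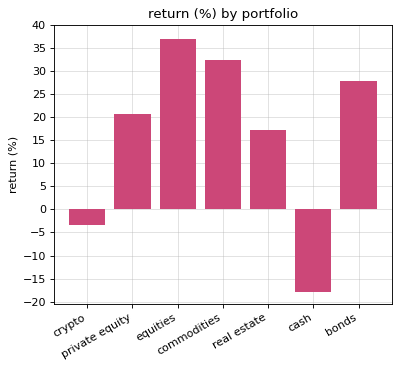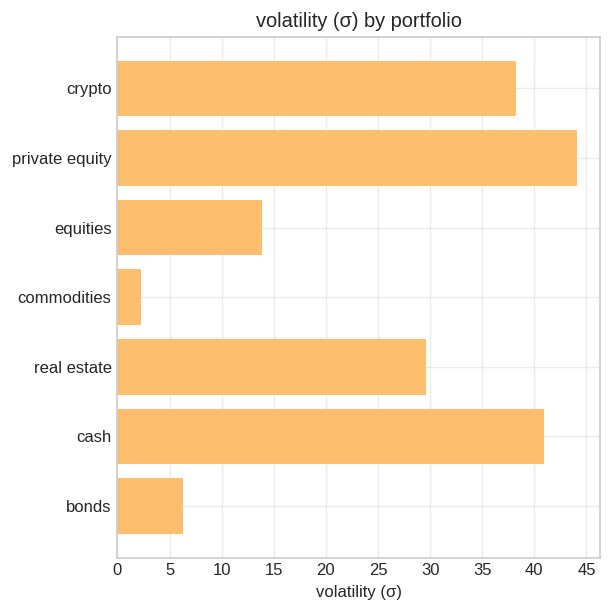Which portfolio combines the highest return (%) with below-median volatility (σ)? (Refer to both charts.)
equities

Chart 2 median volatility (σ) ≈ 30; below-median portfolios: equities, commodities, bonds. Among those, equities has the highest return (%) (≈ 35).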